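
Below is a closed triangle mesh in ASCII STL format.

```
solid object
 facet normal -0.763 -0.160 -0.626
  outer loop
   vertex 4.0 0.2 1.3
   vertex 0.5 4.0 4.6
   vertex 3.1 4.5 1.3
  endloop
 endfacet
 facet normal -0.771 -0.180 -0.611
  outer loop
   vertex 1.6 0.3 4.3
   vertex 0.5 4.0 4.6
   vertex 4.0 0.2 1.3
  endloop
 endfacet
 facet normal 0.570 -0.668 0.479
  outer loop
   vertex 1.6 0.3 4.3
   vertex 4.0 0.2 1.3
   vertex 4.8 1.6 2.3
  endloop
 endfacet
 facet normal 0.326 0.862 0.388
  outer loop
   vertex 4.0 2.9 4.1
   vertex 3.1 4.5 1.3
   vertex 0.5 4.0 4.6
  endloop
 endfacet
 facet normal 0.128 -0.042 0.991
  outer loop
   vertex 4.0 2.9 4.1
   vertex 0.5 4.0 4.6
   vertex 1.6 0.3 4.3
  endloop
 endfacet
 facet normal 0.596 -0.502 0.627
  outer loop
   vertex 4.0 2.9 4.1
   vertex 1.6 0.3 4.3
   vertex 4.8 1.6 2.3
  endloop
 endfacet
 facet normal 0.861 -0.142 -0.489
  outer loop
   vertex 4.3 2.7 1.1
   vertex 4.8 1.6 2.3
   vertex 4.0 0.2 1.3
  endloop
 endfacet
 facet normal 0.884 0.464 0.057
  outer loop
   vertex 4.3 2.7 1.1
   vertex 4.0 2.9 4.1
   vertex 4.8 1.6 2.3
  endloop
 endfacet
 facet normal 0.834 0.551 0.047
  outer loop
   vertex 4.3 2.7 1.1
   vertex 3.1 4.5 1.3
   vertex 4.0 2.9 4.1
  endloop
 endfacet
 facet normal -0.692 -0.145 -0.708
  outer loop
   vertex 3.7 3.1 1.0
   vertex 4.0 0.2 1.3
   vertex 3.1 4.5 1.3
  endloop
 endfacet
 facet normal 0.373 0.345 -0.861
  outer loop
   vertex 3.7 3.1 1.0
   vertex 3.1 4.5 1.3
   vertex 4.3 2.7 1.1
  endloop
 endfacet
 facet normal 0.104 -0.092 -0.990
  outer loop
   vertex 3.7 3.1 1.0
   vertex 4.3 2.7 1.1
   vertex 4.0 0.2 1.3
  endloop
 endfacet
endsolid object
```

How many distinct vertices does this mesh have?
8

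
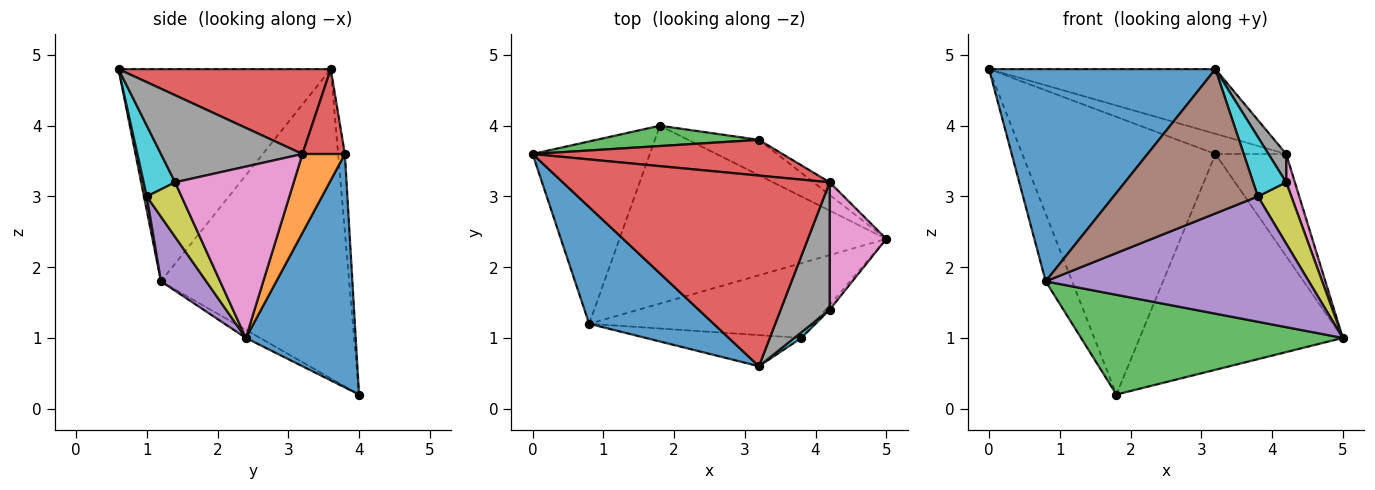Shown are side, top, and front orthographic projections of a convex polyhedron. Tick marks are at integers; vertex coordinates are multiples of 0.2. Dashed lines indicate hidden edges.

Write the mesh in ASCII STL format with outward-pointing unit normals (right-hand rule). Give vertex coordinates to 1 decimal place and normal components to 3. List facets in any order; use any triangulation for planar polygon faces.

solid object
 facet normal -0.635 -0.677 0.372
  outer loop
   vertex 0.8 1.2 1.8
   vertex 3.2 0.6 4.8
   vertex 0.0 3.6 4.8
  endloop
 endfacet
 facet normal -0.927 0.130 -0.351
  outer loop
   vertex 0.8 1.2 1.8
   vertex 0.0 3.6 4.8
   vertex 1.8 4.0 0.2
  endloop
 endfacet
 facet normal -0.026 -0.489 -0.872
  outer loop
   vertex 0.8 1.2 1.8
   vertex 1.8 4.0 0.2
   vertex 5.0 2.4 1.0
  endloop
 endfacet
 facet normal 0.288 0.308 0.907
  outer loop
   vertex 4.2 3.2 3.6
   vertex 0.0 3.6 4.8
   vertex 3.2 0.6 4.8
  endloop
 endfacet
 facet normal 0.146 -0.849 -0.507
  outer loop
   vertex 3.8 1.0 3.0
   vertex 0.8 1.2 1.8
   vertex 5.0 2.4 1.0
  endloop
 endfacet
 facet normal 0.019 -0.977 -0.211
  outer loop
   vertex 3.8 1.0 3.0
   vertex 3.2 0.6 4.8
   vertex 0.8 1.2 1.8
  endloop
 endfacet
 facet normal 0.947 -0.070 0.313
  outer loop
   vertex 4.2 1.4 3.2
   vertex 5.0 2.4 1.0
   vertex 4.2 3.2 3.6
  endloop
 endfacet
 facet normal 0.866 -0.108 0.487
  outer loop
   vertex 4.2 1.4 3.2
   vertex 4.2 3.2 3.6
   vertex 3.2 0.6 4.8
  endloop
 endfacet
 facet normal 0.719 -0.693 -0.053
  outer loop
   vertex 4.2 1.4 3.2
   vertex 3.8 1.0 3.0
   vertex 5.0 2.4 1.0
  endloop
 endfacet
 facet normal 0.688 -0.722 0.069
  outer loop
   vertex 4.2 1.4 3.2
   vertex 3.2 0.6 4.8
   vertex 3.8 1.0 3.0
  endloop
 endfacet
 facet normal 0.471 0.871 -0.143
  outer loop
   vertex 3.2 3.8 3.6
   vertex 5.0 2.4 1.0
   vertex 1.8 4.0 0.2
  endloop
 endfacet
 facet normal 0.512 0.853 -0.105
  outer loop
   vertex 3.2 3.8 3.6
   vertex 4.2 3.2 3.6
   vertex 5.0 2.4 1.0
  endloop
 endfacet
 facet normal -0.035 0.997 0.073
  outer loop
   vertex 3.2 3.8 3.6
   vertex 1.8 4.0 0.2
   vertex 0.0 3.6 4.8
  endloop
 endfacet
 facet normal 0.283 0.472 0.835
  outer loop
   vertex 3.2 3.8 3.6
   vertex 0.0 3.6 4.8
   vertex 4.2 3.2 3.6
  endloop
 endfacet
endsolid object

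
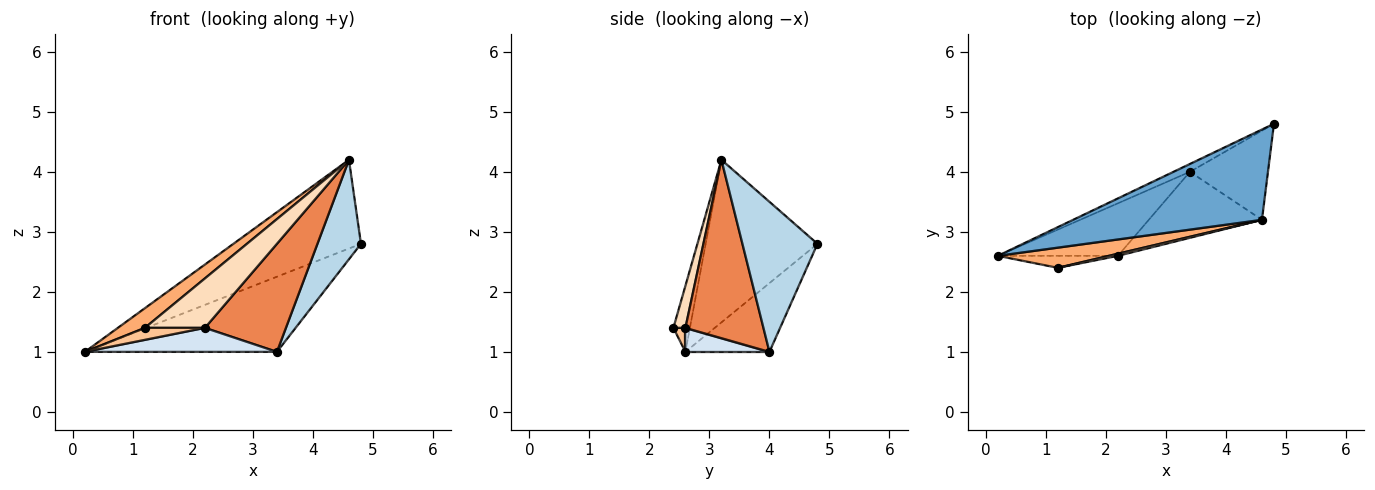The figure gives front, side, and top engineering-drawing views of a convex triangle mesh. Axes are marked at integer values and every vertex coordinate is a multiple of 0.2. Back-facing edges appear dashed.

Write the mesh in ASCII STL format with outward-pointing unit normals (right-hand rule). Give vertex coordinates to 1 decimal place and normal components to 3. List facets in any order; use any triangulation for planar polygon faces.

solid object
 facet normal -0.523 0.597 0.608
  outer loop
   vertex 4.6 3.2 4.2
   vertex 4.8 4.8 2.8
   vertex 0.2 2.6 1.0
  endloop
 endfacet
 facet normal -0.399 0.912 -0.095
  outer loop
   vertex 3.4 4.0 1.0
   vertex 0.2 2.6 1.0
   vertex 4.8 4.8 2.8
  endloop
 endfacet
 facet normal 0.789 -0.458 -0.410
  outer loop
   vertex 3.4 4.0 1.0
   vertex 4.8 4.8 2.8
   vertex 4.6 3.2 4.2
  endloop
 endfacet
 facet normal 0.179 -0.409 -0.895
  outer loop
   vertex 2.2 2.6 1.4
   vertex 0.2 2.6 1.0
   vertex 3.4 4.0 1.0
  endloop
 endfacet
 facet normal 0.635 -0.659 -0.403
  outer loop
   vertex 2.2 2.6 1.4
   vertex 3.4 4.0 1.0
   vertex 4.6 3.2 4.2
  endloop
 endfacet
 facet normal -0.392 -0.642 0.659
  outer loop
   vertex 1.2 2.4 1.4
   vertex 4.6 3.2 4.2
   vertex 0.2 2.6 1.0
  endloop
 endfacet
 facet normal 0.140 -0.700 -0.700
  outer loop
   vertex 1.2 2.4 1.4
   vertex 0.2 2.6 1.0
   vertex 2.2 2.6 1.4
  endloop
 endfacet
 facet normal 0.196 -0.980 0.042
  outer loop
   vertex 1.2 2.4 1.4
   vertex 2.2 2.6 1.4
   vertex 4.6 3.2 4.2
  endloop
 endfacet
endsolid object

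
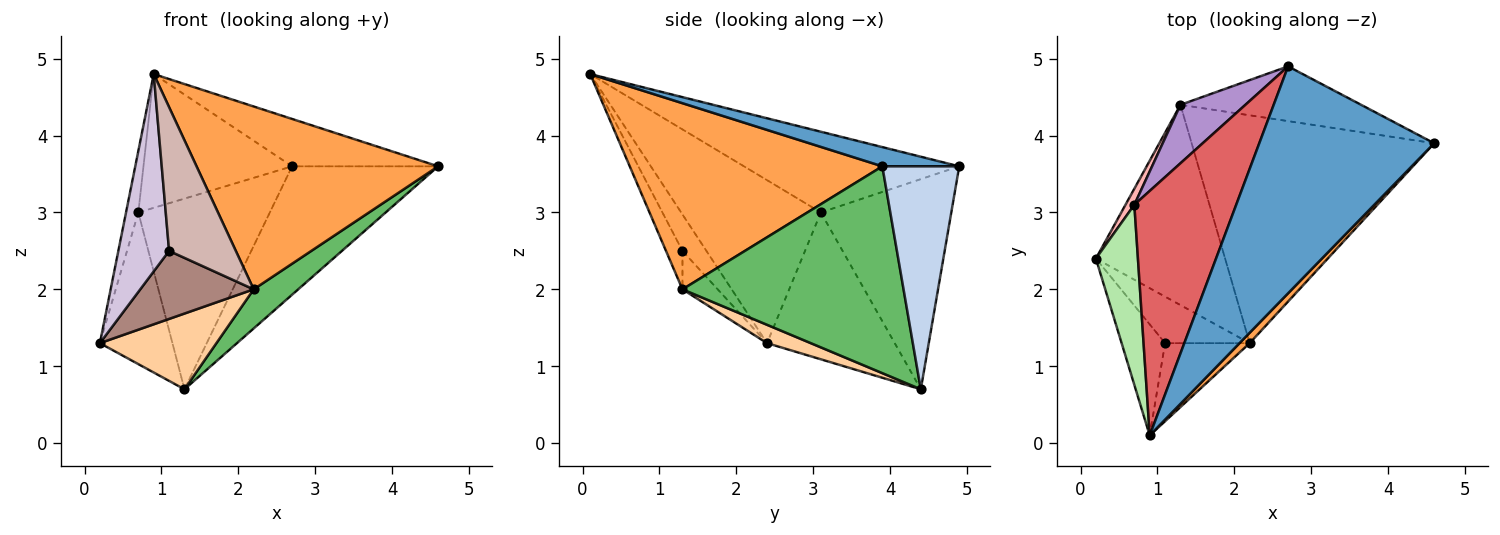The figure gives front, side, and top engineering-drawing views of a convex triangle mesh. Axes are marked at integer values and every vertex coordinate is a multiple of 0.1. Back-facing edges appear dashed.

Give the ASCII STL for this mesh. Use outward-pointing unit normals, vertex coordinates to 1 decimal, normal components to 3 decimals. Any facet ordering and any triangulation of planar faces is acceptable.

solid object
 facet normal 0.107 0.203 0.973
  outer loop
   vertex 2.7 4.9 3.6
   vertex 0.9 0.1 4.8
   vertex 4.6 3.9 3.6
  endloop
 endfacet
 facet normal 0.436 0.828 -0.353
  outer loop
   vertex 1.3 4.4 0.7
   vertex 2.7 4.9 3.6
   vertex 4.6 3.9 3.6
  endloop
 endfacet
 facet normal 0.722 -0.691 0.039
  outer loop
   vertex 2.2 1.3 2.0
   vertex 4.6 3.9 3.6
   vertex 0.9 0.1 4.8
  endloop
 endfacet
 facet normal 0.132 -0.351 -0.927
  outer loop
   vertex 2.2 1.3 2.0
   vertex 0.2 2.4 1.3
   vertex 1.3 4.4 0.7
  endloop
 endfacet
 facet normal 0.643 -0.130 -0.754
  outer loop
   vertex 2.2 1.3 2.0
   vertex 1.3 4.4 0.7
   vertex 4.6 3.9 3.6
  endloop
 endfacet
 facet normal -0.965 0.085 0.249
  outer loop
   vertex 0.7 3.1 3.0
   vertex 0.2 2.4 1.3
   vertex 0.9 0.1 4.8
  endloop
 endfacet
 facet normal -0.571 0.394 0.720
  outer loop
   vertex 0.7 3.1 3.0
   vertex 0.9 0.1 4.8
   vertex 2.7 4.9 3.6
  endloop
 endfacet
 facet normal -0.868 0.493 0.052
  outer loop
   vertex 0.7 3.1 3.0
   vertex 1.3 4.4 0.7
   vertex 0.2 2.4 1.3
  endloop
 endfacet
 facet normal -0.688 0.694 0.213
  outer loop
   vertex 0.7 3.1 3.0
   vertex 2.7 4.9 3.6
   vertex 1.3 4.4 0.7
  endloop
 endfacet
 facet normal -0.380 -0.806 -0.454
  outer loop
   vertex 1.1 1.3 2.5
   vertex 0.9 0.1 4.8
   vertex 0.2 2.4 1.3
  endloop
 endfacet
 facet normal -0.248 -0.800 -0.547
  outer loop
   vertex 1.1 1.3 2.5
   vertex 0.2 2.4 1.3
   vertex 2.2 1.3 2.0
  endloop
 endfacet
 facet normal -0.212 -0.859 -0.466
  outer loop
   vertex 1.1 1.3 2.5
   vertex 2.2 1.3 2.0
   vertex 0.9 0.1 4.8
  endloop
 endfacet
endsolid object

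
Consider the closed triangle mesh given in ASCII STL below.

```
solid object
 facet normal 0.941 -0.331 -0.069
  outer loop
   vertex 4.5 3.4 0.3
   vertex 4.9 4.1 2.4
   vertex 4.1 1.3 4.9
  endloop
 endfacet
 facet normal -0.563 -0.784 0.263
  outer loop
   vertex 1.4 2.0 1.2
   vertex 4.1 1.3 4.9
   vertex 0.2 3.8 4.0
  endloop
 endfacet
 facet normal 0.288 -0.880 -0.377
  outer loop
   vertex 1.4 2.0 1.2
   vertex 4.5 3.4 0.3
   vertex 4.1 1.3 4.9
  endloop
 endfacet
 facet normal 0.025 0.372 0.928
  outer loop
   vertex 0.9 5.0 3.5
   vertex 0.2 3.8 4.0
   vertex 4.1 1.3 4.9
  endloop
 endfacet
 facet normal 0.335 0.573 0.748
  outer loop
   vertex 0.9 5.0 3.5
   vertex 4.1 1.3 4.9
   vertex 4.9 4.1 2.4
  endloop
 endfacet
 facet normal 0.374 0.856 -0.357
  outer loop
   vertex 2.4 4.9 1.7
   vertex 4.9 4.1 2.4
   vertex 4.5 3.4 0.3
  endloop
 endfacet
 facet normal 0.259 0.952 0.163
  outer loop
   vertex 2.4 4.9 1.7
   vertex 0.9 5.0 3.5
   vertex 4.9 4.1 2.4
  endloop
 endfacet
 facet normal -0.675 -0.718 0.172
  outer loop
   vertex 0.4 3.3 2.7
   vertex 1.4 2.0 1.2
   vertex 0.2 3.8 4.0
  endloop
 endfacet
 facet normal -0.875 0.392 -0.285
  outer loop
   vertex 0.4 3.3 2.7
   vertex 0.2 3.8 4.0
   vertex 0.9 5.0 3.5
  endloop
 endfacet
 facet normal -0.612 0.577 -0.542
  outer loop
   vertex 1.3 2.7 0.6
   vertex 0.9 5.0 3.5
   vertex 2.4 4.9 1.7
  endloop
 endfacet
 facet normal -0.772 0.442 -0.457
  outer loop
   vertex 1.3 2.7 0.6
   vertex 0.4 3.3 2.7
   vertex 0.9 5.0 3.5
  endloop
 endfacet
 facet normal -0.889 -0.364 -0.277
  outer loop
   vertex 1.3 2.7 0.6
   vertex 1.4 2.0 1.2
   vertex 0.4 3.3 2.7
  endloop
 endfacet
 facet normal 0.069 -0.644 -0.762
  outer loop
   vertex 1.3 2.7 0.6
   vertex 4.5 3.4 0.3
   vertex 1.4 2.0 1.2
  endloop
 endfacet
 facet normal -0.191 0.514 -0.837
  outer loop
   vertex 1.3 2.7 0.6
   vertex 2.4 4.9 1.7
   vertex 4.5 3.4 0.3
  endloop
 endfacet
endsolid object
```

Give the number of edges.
21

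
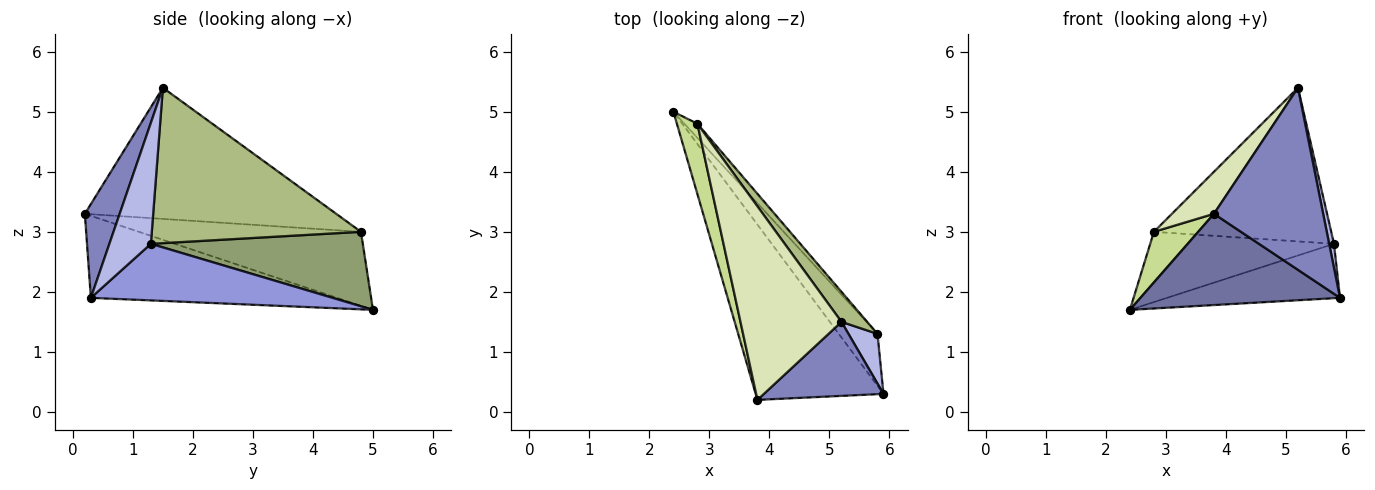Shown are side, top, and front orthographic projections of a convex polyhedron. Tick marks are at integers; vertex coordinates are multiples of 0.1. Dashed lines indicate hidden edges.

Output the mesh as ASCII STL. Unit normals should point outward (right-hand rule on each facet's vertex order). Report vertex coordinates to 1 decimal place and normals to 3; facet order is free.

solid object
 facet normal -0.495 -0.401 -0.771
  outer loop
   vertex 3.8 0.2 3.3
   vertex 2.4 5.0 1.7
   vertex 5.9 0.3 1.9
  endloop
 endfacet
 facet normal 0.283 -0.888 0.361
  outer loop
   vertex 5.2 1.5 5.4
   vertex 3.8 0.2 3.3
   vertex 5.9 0.3 1.9
  endloop
 endfacet
 facet normal 0.711 0.509 -0.486
  outer loop
   vertex 5.8 1.3 2.8
   vertex 5.9 0.3 1.9
   vertex 2.4 5.0 1.7
  endloop
 endfacet
 facet normal 0.966 -0.112 0.232
  outer loop
   vertex 5.8 1.3 2.8
   vertex 5.2 1.5 5.4
   vertex 5.9 0.3 1.9
  endloop
 endfacet
 facet normal 0.749 0.650 -0.131
  outer loop
   vertex 2.8 4.8 3.0
   vertex 5.8 1.3 2.8
   vertex 2.4 5.0 1.7
  endloop
 endfacet
 facet normal 0.757 0.642 0.125
  outer loop
   vertex 2.8 4.8 3.0
   vertex 5.2 1.5 5.4
   vertex 5.8 1.3 2.8
  endloop
 endfacet
 facet normal -0.946 -0.189 0.262
  outer loop
   vertex 2.8 4.8 3.0
   vertex 2.4 5.0 1.7
   vertex 3.8 0.2 3.3
  endloop
 endfacet
 facet normal -0.785 -0.131 0.605
  outer loop
   vertex 2.8 4.8 3.0
   vertex 3.8 0.2 3.3
   vertex 5.2 1.5 5.4
  endloop
 endfacet
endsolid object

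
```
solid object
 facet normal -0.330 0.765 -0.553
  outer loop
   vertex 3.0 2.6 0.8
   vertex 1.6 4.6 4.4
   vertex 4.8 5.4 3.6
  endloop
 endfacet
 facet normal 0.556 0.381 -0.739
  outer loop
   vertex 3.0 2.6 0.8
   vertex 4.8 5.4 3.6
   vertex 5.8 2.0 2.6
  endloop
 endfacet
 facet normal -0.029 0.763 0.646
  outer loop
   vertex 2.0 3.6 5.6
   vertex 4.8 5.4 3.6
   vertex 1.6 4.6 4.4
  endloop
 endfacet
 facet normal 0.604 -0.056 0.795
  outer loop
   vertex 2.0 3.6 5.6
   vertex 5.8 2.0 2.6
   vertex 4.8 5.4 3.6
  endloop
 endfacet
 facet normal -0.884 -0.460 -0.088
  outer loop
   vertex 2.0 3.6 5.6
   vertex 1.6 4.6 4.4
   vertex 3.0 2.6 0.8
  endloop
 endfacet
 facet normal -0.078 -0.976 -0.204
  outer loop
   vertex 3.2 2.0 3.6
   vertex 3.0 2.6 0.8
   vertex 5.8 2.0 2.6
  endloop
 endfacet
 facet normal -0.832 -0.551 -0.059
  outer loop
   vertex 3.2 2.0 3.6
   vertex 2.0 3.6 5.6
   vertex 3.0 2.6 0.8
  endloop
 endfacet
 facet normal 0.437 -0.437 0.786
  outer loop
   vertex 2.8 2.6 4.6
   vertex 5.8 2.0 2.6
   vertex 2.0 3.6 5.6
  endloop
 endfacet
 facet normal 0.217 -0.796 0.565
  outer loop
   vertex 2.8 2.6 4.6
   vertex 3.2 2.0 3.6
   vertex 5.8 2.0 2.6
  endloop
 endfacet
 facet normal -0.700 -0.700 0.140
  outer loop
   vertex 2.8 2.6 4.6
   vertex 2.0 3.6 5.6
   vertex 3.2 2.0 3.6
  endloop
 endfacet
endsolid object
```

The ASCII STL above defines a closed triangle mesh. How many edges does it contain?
15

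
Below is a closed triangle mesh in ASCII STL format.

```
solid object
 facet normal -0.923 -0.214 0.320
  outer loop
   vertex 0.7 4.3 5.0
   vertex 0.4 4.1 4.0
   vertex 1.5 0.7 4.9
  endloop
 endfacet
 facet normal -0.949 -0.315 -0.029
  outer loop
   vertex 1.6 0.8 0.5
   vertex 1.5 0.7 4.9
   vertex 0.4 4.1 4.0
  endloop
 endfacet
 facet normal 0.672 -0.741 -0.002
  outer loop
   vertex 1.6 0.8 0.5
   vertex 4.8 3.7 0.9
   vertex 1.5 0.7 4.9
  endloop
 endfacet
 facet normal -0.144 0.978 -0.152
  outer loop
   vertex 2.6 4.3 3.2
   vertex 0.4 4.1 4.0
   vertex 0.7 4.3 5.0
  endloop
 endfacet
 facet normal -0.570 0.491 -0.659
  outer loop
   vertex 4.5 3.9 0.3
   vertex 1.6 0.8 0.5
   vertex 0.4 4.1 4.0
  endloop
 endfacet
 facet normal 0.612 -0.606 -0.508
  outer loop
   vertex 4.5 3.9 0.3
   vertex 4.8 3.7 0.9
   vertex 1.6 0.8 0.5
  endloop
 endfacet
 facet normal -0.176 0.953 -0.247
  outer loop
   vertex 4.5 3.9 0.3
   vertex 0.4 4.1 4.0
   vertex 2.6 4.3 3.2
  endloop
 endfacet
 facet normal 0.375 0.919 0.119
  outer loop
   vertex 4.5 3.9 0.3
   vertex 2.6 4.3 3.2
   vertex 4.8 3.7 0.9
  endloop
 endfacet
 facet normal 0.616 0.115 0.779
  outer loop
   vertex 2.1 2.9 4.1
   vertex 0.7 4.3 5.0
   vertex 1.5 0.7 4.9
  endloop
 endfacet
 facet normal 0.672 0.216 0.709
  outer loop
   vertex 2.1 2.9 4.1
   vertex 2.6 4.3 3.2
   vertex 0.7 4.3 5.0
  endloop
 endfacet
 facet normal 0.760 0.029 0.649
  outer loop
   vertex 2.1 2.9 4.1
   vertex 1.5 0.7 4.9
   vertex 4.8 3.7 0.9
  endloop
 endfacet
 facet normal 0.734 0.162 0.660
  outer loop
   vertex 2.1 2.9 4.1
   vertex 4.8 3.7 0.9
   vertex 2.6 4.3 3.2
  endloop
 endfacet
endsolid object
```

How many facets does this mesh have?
12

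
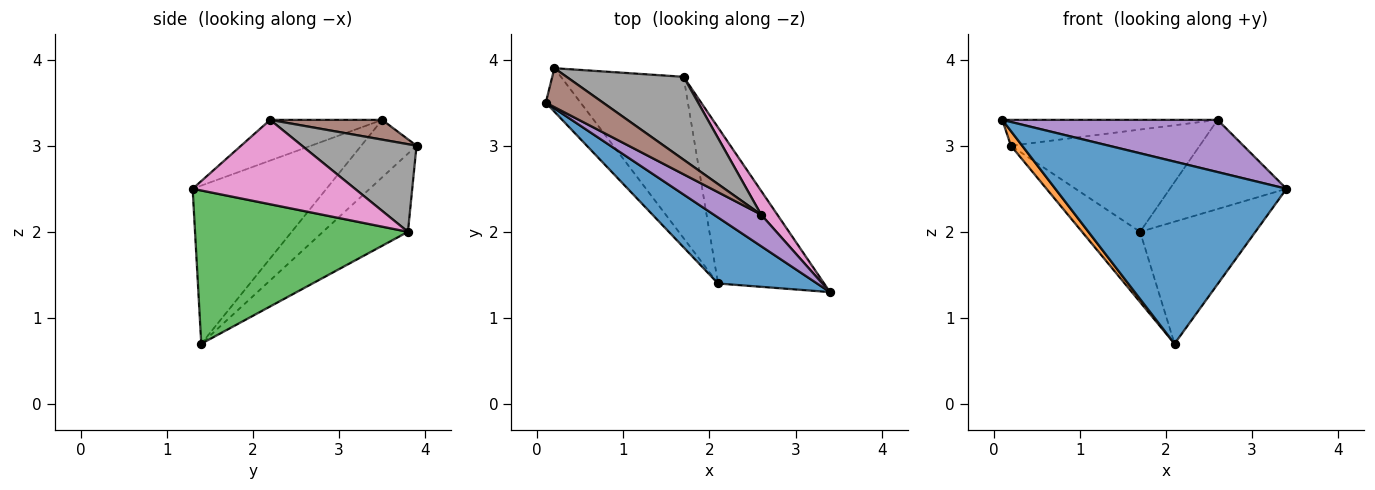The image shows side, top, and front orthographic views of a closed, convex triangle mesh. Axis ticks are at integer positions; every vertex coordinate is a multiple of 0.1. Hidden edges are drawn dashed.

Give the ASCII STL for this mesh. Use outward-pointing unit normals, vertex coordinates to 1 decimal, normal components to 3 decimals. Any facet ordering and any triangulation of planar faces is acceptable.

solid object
 facet normal -0.478 -0.826 0.299
  outer loop
   vertex 2.1 1.4 0.7
   vertex 3.4 1.3 2.5
   vertex 0.1 3.5 3.3
  endloop
 endfacet
 facet normal -0.843 -0.172 -0.510
  outer loop
   vertex 0.2 3.9 3.0
   vertex 2.1 1.4 0.7
   vertex 0.1 3.5 3.3
  endloop
 endfacet
 facet normal 0.751 0.407 -0.520
  outer loop
   vertex 1.7 3.8 2.0
   vertex 3.4 1.3 2.5
   vertex 2.1 1.4 0.7
  endloop
 endfacet
 facet normal -0.505 0.345 -0.792
  outer loop
   vertex 1.7 3.8 2.0
   vertex 2.1 1.4 0.7
   vertex 0.2 3.9 3.0
  endloop
 endfacet
 facet normal -0.406 -0.782 0.473
  outer loop
   vertex 2.6 2.2 3.3
   vertex 0.1 3.5 3.3
   vertex 3.4 1.3 2.5
  endloop
 endfacet
 facet normal 0.276 0.531 0.801
  outer loop
   vertex 2.6 2.2 3.3
   vertex 0.2 3.9 3.0
   vertex 0.1 3.5 3.3
  endloop
 endfacet
 facet normal 0.802 0.576 0.154
  outer loop
   vertex 2.6 2.2 3.3
   vertex 3.4 1.3 2.5
   vertex 1.7 3.8 2.0
  endloop
 endfacet
 facet normal 0.427 0.703 0.570
  outer loop
   vertex 2.6 2.2 3.3
   vertex 1.7 3.8 2.0
   vertex 0.2 3.9 3.0
  endloop
 endfacet
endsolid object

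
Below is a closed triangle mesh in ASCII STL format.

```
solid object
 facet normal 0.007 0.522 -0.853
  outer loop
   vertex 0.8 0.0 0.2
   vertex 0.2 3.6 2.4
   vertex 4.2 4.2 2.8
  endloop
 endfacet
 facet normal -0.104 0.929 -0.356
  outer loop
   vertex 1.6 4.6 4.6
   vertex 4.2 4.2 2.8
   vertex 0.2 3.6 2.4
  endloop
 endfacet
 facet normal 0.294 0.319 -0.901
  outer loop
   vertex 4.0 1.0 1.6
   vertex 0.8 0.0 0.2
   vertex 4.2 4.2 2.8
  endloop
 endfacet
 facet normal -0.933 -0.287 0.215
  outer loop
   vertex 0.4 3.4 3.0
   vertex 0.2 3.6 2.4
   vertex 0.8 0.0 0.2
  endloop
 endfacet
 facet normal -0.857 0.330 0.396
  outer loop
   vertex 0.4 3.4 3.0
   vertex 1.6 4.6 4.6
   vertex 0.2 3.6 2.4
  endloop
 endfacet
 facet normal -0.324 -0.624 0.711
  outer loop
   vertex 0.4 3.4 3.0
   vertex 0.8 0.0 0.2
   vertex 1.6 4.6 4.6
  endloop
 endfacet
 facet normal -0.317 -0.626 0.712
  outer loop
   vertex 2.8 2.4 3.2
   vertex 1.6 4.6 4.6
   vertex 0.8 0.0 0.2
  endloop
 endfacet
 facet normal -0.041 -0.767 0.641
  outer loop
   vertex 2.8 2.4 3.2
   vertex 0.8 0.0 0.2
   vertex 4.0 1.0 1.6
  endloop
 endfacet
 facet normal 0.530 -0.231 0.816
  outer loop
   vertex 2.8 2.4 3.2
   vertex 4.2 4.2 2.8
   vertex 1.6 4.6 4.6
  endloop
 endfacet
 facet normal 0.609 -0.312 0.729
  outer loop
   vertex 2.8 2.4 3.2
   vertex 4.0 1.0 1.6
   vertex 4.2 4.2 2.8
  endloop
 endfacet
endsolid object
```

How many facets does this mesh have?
10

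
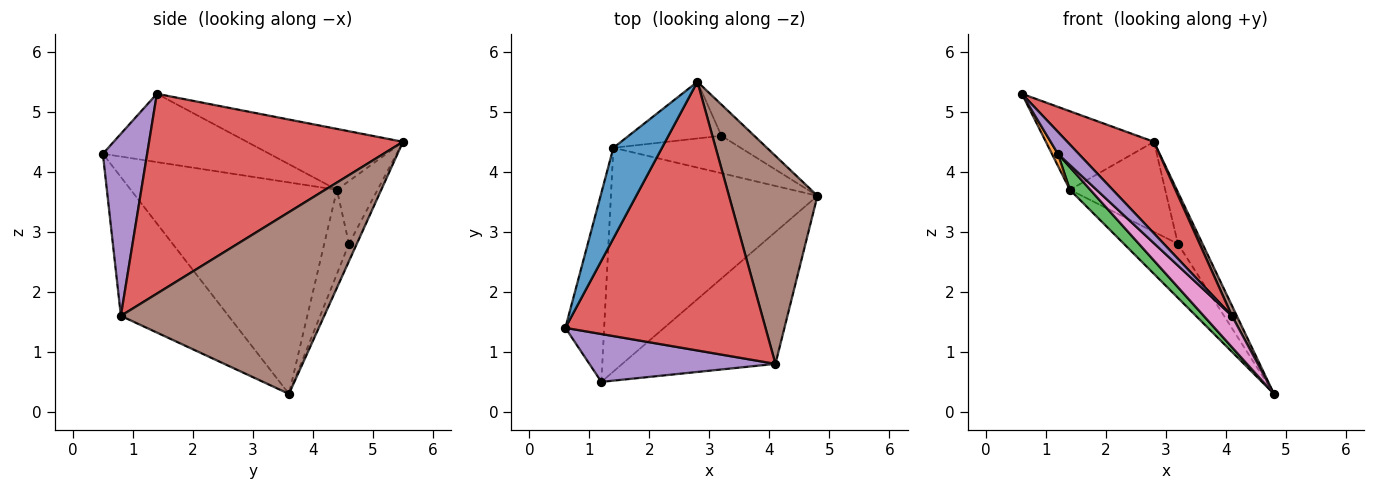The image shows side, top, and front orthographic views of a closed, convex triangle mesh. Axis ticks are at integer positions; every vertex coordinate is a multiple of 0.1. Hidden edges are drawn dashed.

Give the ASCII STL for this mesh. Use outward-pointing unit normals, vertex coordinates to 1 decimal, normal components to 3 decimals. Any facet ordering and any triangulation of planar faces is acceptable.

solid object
 facet normal -0.687 0.476 0.549
  outer loop
   vertex 1.4 4.4 3.7
   vertex 0.6 1.4 5.3
   vertex 2.8 5.5 4.5
  endloop
 endfacet
 facet normal -0.869 -0.031 -0.493
  outer loop
   vertex 1.4 4.4 3.7
   vertex 1.2 0.5 4.3
   vertex 0.6 1.4 5.3
  endloop
 endfacet
 facet normal -0.714 -0.071 -0.697
  outer loop
   vertex 1.4 4.4 3.7
   vertex 4.8 3.6 0.3
   vertex 1.2 0.5 4.3
  endloop
 endfacet
 facet normal 0.687 -0.234 0.688
  outer loop
   vertex 4.1 0.8 1.6
   vertex 2.8 5.5 4.5
   vertex 0.6 1.4 5.3
  endloop
 endfacet
 facet normal 0.665 -0.312 0.679
  outer loop
   vertex 4.1 0.8 1.6
   vertex 0.6 1.4 5.3
   vertex 1.2 0.5 4.3
  endloop
 endfacet
 facet normal 0.899 -0.021 0.438
  outer loop
   vertex 4.1 0.8 1.6
   vertex 4.8 3.6 0.3
   vertex 2.8 5.5 4.5
  endloop
 endfacet
 facet normal -0.661 -0.173 -0.730
  outer loop
   vertex 4.1 0.8 1.6
   vertex 1.2 0.5 4.3
   vertex 4.8 3.6 0.3
  endloop
 endfacet
 facet normal -0.264 0.825 -0.499
  outer loop
   vertex 3.2 4.6 2.8
   vertex 2.8 5.5 4.5
   vertex 4.8 3.6 0.3
  endloop
 endfacet
 facet normal -0.352 0.769 -0.533
  outer loop
   vertex 3.2 4.6 2.8
   vertex 4.8 3.6 0.3
   vertex 1.4 4.4 3.7
  endloop
 endfacet
 facet normal -0.339 0.796 -0.501
  outer loop
   vertex 3.2 4.6 2.8
   vertex 1.4 4.4 3.7
   vertex 2.8 5.5 4.5
  endloop
 endfacet
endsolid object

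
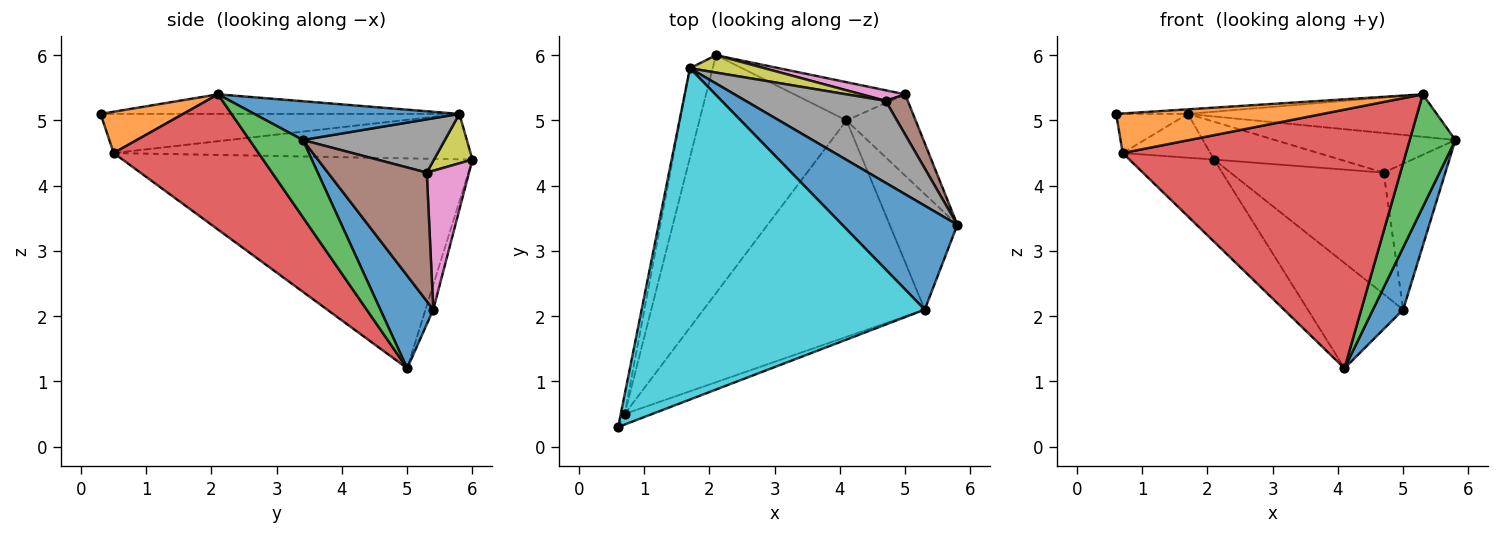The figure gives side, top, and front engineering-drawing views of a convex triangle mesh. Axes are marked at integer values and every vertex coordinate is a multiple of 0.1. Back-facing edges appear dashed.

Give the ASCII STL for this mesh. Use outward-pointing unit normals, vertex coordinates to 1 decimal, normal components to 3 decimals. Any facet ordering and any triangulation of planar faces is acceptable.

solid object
 facet normal 0.729 -0.416 -0.544
  outer loop
   vertex 5.0 5.4 2.1
   vertex 5.8 3.4 4.7
   vertex 4.1 5.0 1.2
  endloop
 endfacet
 facet normal -0.076 0.937 -0.340
  outer loop
   vertex 5.0 5.4 2.1
   vertex 4.1 5.0 1.2
   vertex 2.1 6.0 4.4
  endloop
 endfacet
 facet normal -0.803 0.194 -0.563
  outer loop
   vertex 0.7 0.5 4.5
   vertex 2.1 6.0 4.4
   vertex 4.1 5.0 1.2
  endloop
 endfacet
 facet normal -0.976 0.195 -0.098
  outer loop
   vertex 0.7 0.5 4.5
   vertex 0.6 0.3 5.1
   vertex 1.7 5.8 5.1
  endloop
 endfacet
 facet normal -0.873 0.214 -0.438
  outer loop
   vertex 0.7 0.5 4.5
   vertex 1.7 5.8 5.1
   vertex 2.1 6.0 4.4
  endloop
 endfacet
 facet normal 0.839 0.524 0.145
  outer loop
   vertex 4.7 5.3 4.2
   vertex 5.8 3.4 4.7
   vertex 5.0 5.4 2.1
  endloop
 endfacet
 facet normal 0.265 0.961 0.084
  outer loop
   vertex 4.7 5.3 4.2
   vertex 5.0 5.4 2.1
   vertex 2.1 6.0 4.4
  endloop
 endfacet
 facet normal 0.324 0.412 0.852
  outer loop
   vertex 4.7 5.3 4.2
   vertex 1.7 5.8 5.1
   vertex 5.8 3.4 4.7
  endloop
 endfacet
 facet normal 0.267 0.876 0.403
  outer loop
   vertex 4.7 5.3 4.2
   vertex 2.1 6.0 4.4
   vertex 1.7 5.8 5.1
  endloop
 endfacet
 facet normal -0.069 0.014 0.998
  outer loop
   vertex 5.3 2.1 5.4
   vertex 1.7 5.8 5.1
   vertex 0.6 0.3 5.1
  endloop
 endfacet
 facet normal 0.298 0.361 0.884
  outer loop
   vertex 5.3 2.1 5.4
   vertex 5.8 3.4 4.7
   vertex 1.7 5.8 5.1
  endloop
 endfacet
 facet normal 0.361 -0.901 -0.240
  outer loop
   vertex 5.3 2.1 5.4
   vertex 0.6 0.3 5.1
   vertex 0.7 0.5 4.5
  endloop
 endfacet
 facet normal 0.632 -0.542 -0.554
  outer loop
   vertex 5.3 2.1 5.4
   vertex 4.1 5.0 1.2
   vertex 5.8 3.4 4.7
  endloop
 endfacet
 facet normal 0.365 -0.714 -0.597
  outer loop
   vertex 5.3 2.1 5.4
   vertex 0.7 0.5 4.5
   vertex 4.1 5.0 1.2
  endloop
 endfacet
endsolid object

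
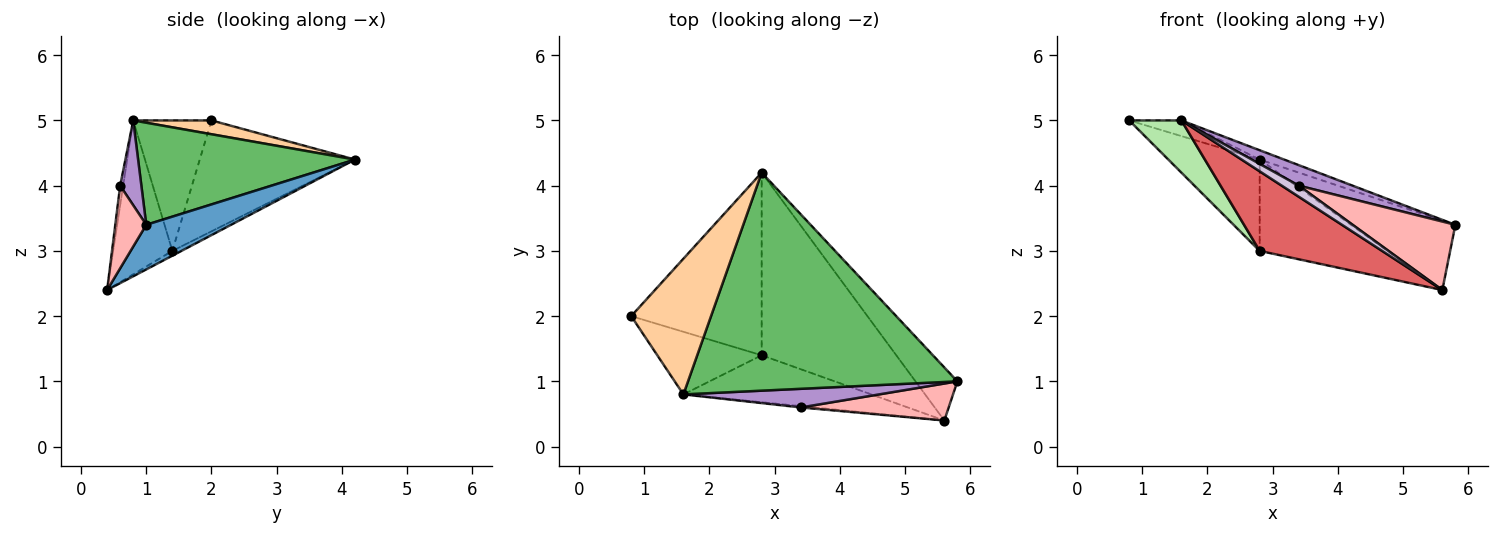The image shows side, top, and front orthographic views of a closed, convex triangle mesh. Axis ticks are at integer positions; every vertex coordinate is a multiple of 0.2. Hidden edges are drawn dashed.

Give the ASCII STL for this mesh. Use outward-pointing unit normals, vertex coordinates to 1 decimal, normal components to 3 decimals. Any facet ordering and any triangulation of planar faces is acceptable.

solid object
 facet normal 0.543 0.668 -0.509
  outer loop
   vertex 5.6 0.4 2.4
   vertex 2.8 4.2 4.4
   vertex 5.8 1.0 3.4
  endloop
 endfacet
 facet normal -0.605 0.356 -0.712
  outer loop
   vertex 2.8 1.4 3.0
   vertex 0.8 2.0 5.0
   vertex 2.8 4.2 4.4
  endloop
 endfacet
 facet normal -0.032 0.447 -0.894
  outer loop
   vertex 2.8 1.4 3.0
   vertex 2.8 4.2 4.4
   vertex 5.6 0.4 2.4
  endloop
 endfacet
 facet normal 0.169 0.113 0.979
  outer loop
   vertex 1.6 0.8 5.0
   vertex 2.8 4.2 4.4
   vertex 0.8 2.0 5.0
  endloop
 endfacet
 facet normal 0.354 0.040 0.934
  outer loop
   vertex 1.6 0.8 5.0
   vertex 5.8 1.0 3.4
   vertex 2.8 4.2 4.4
  endloop
 endfacet
 facet normal -0.693 -0.462 -0.554
  outer loop
   vertex 1.6 0.8 5.0
   vertex 0.8 2.0 5.0
   vertex 2.8 1.4 3.0
  endloop
 endfacet
 facet normal -0.384 -0.795 -0.469
  outer loop
   vertex 1.6 0.8 5.0
   vertex 2.8 1.4 3.0
   vertex 5.6 0.4 2.4
  endloop
 endfacet
 facet normal 0.257 -0.851 0.459
  outer loop
   vertex 3.4 0.6 4.0
   vertex 5.6 0.4 2.4
   vertex 5.8 1.0 3.4
  endloop
 endfacet
 facet normal 0.280 -0.710 0.646
  outer loop
   vertex 3.4 0.6 4.0
   vertex 5.8 1.0 3.4
   vertex 1.6 0.8 5.0
  endloop
 endfacet
 facet normal -0.173 -0.978 -0.115
  outer loop
   vertex 3.4 0.6 4.0
   vertex 1.6 0.8 5.0
   vertex 5.6 0.4 2.4
  endloop
 endfacet
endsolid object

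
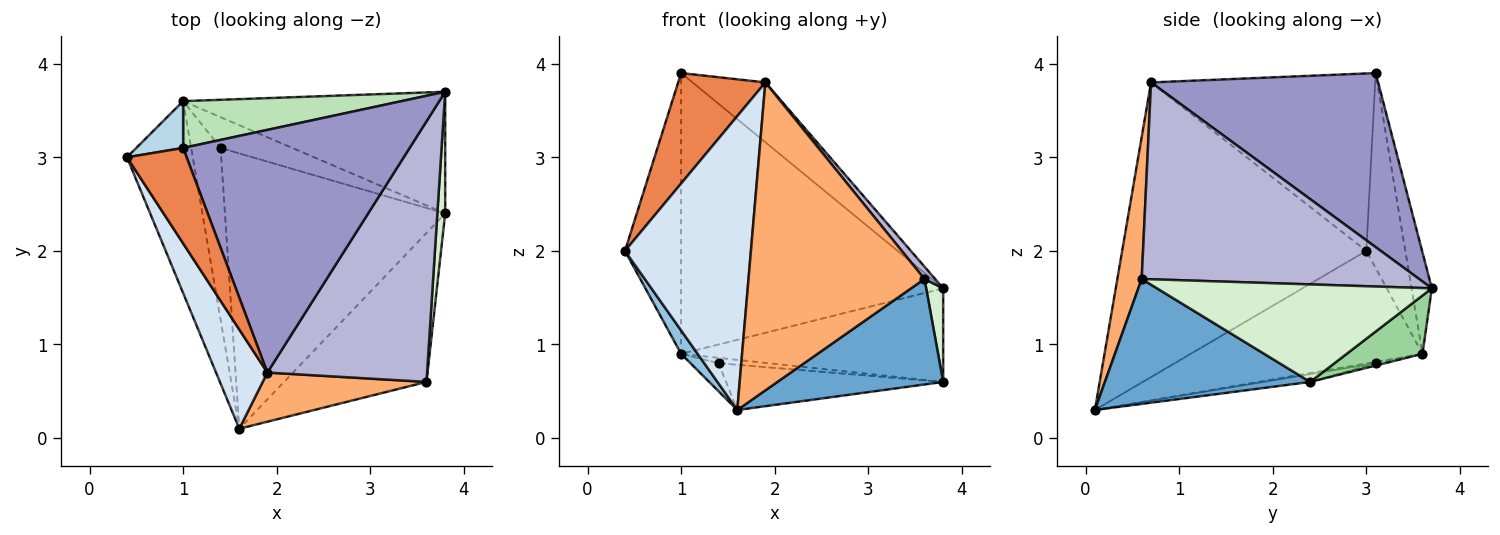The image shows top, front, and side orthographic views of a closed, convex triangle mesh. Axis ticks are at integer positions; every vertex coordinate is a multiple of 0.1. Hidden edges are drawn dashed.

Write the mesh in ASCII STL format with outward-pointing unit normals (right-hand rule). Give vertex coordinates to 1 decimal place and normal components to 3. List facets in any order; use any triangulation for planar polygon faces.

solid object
 facet normal 0.582 -0.470 -0.664
  outer loop
   vertex 3.6 0.6 1.7
   vertex 1.6 0.1 0.3
   vertex 3.8 2.4 0.6
  endloop
 endfacet
 facet normal -0.862 -0.061 -0.504
  outer loop
   vertex 1.0 3.6 0.9
   vertex 1.6 0.1 0.3
   vertex 0.4 3.0 2.0
  endloop
 endfacet
 facet normal -0.565 0.814 0.136
  outer loop
   vertex 1.0 3.6 0.9
   vertex 0.4 3.0 2.0
   vertex 1.0 3.1 3.9
  endloop
 endfacet
 facet normal -0.878 -0.453 0.153
  outer loop
   vertex 1.9 0.7 3.8
   vertex 0.4 3.0 2.0
   vertex 1.6 0.1 0.3
  endloop
 endfacet
 facet normal -0.889 -0.346 0.299
  outer loop
   vertex 1.9 0.7 3.8
   vertex 1.0 3.1 3.9
   vertex 0.4 3.0 2.0
  endloop
 endfacet
 facet normal 0.135 -0.978 0.156
  outer loop
   vertex 1.9 0.7 3.8
   vertex 1.6 0.1 0.3
   vertex 3.6 0.6 1.7
  endloop
 endfacet
 facet normal -0.035 0.162 -0.986
  outer loop
   vertex 1.4 3.1 0.8
   vertex 3.8 2.4 0.6
   vertex 1.6 0.1 0.3
  endloop
 endfacet
 facet normal -0.032 0.171 -0.985
  outer loop
   vertex 1.4 3.1 0.8
   vertex 1.0 3.6 0.9
   vertex 3.8 2.4 0.6
  endloop
 endfacet
 facet normal -0.045 0.161 -0.986
  outer loop
   vertex 1.4 3.1 0.8
   vertex 1.6 0.1 0.3
   vertex 1.0 3.6 0.9
  endloop
 endfacet
 facet normal 0.174 0.600 -0.781
  outer loop
   vertex 3.8 3.7 1.6
   vertex 3.8 2.4 0.6
   vertex 1.0 3.6 0.9
  endloop
 endfacet
 facet normal -0.076 0.984 0.164
  outer loop
   vertex 3.8 3.7 1.6
   vertex 1.0 3.6 0.9
   vertex 1.0 3.1 3.9
  endloop
 endfacet
 facet normal 0.995 -0.062 0.080
  outer loop
   vertex 3.8 3.7 1.6
   vertex 3.6 0.6 1.7
   vertex 3.8 2.4 0.6
  endloop
 endfacet
 facet normal 0.598 0.192 0.778
  outer loop
   vertex 3.8 3.7 1.6
   vertex 1.0 3.1 3.9
   vertex 1.9 0.7 3.8
  endloop
 endfacet
 facet normal 0.776 -0.030 0.630
  outer loop
   vertex 3.8 3.7 1.6
   vertex 1.9 0.7 3.8
   vertex 3.6 0.6 1.7
  endloop
 endfacet
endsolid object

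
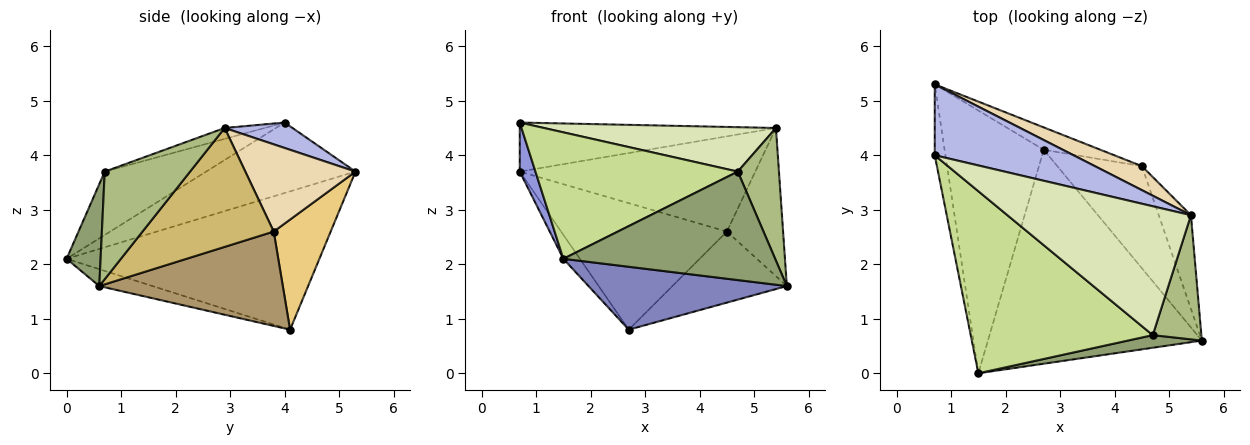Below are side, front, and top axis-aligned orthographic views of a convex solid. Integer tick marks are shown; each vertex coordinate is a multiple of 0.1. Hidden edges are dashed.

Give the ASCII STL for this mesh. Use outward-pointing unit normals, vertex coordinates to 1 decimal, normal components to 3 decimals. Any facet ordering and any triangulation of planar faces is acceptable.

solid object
 facet normal -0.812 0.053 -0.582
  outer loop
   vertex 2.7 4.1 0.8
   vertex 1.5 0.0 2.1
   vertex 0.7 5.3 3.7
  endloop
 endfacet
 facet normal -0.076 -0.281 -0.957
  outer loop
   vertex 2.7 4.1 0.8
   vertex 5.6 0.6 1.6
   vertex 1.5 0.0 2.1
  endloop
 endfacet
 facet normal -0.983 -0.103 -0.149
  outer loop
   vertex 0.7 4.0 4.6
   vertex 0.7 5.3 3.7
   vertex 1.5 0.0 2.1
  endloop
 endfacet
 facet normal 0.149 0.563 0.813
  outer loop
   vertex 0.7 4.0 4.6
   vertex 5.4 2.9 4.5
   vertex 0.7 5.3 3.7
  endloop
 endfacet
 facet normal 0.157 -0.981 0.114
  outer loop
   vertex 4.7 0.7 3.7
   vertex 1.5 0.0 2.1
   vertex 5.6 0.6 1.6
  endloop
 endfacet
 facet normal 0.834 -0.402 0.377
  outer loop
   vertex 4.7 0.7 3.7
   vertex 5.6 0.6 1.6
   vertex 5.4 2.9 4.5
  endloop
 endfacet
 facet normal -0.275 -0.549 0.790
  outer loop
   vertex 4.7 0.7 3.7
   vertex 0.7 4.0 4.6
   vertex 1.5 0.0 2.1
  endloop
 endfacet
 facet normal -0.056 -0.325 0.944
  outer loop
   vertex 4.7 0.7 3.7
   vertex 5.4 2.9 4.5
   vertex 0.7 4.0 4.6
  endloop
 endfacet
 facet normal 0.675 0.421 -0.605
  outer loop
   vertex 4.5 3.8 2.6
   vertex 5.6 0.6 1.6
   vertex 2.7 4.1 0.8
  endloop
 endfacet
 facet normal 0.892 0.382 -0.242
  outer loop
   vertex 4.5 3.8 2.6
   vertex 5.4 2.9 4.5
   vertex 5.6 0.6 1.6
  endloop
 endfacet
 facet normal 0.320 0.933 -0.165
  outer loop
   vertex 4.5 3.8 2.6
   vertex 2.7 4.1 0.8
   vertex 0.7 5.3 3.7
  endloop
 endfacet
 facet normal 0.413 0.883 0.223
  outer loop
   vertex 4.5 3.8 2.6
   vertex 0.7 5.3 3.7
   vertex 5.4 2.9 4.5
  endloop
 endfacet
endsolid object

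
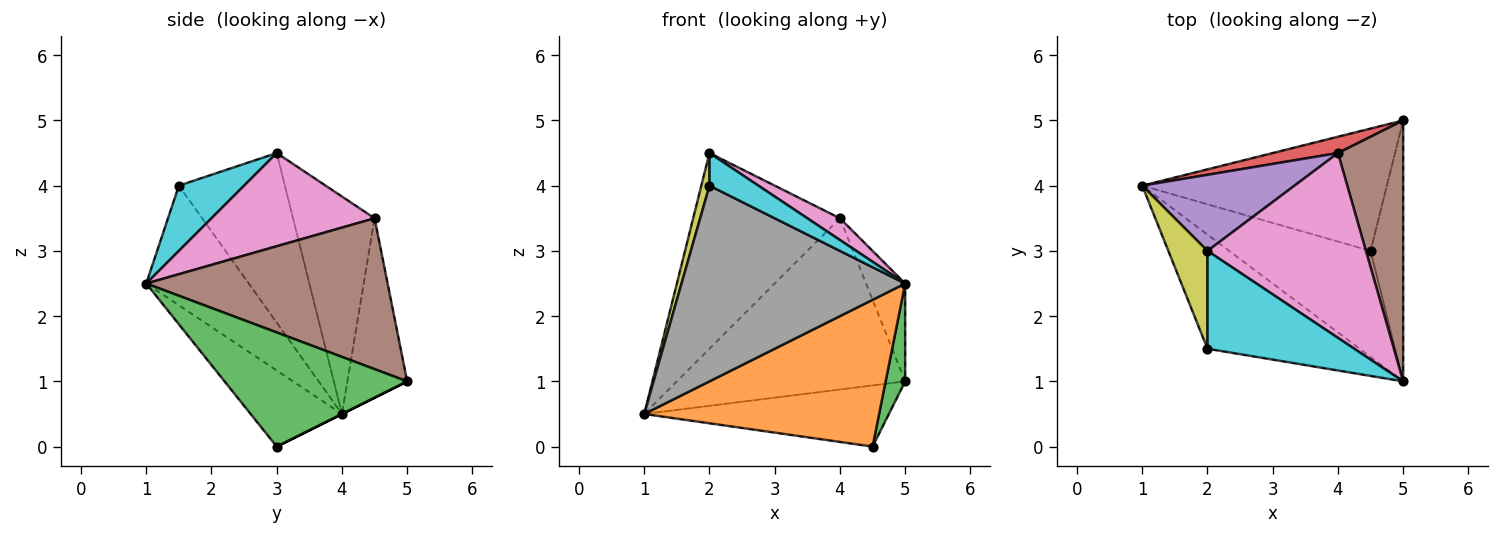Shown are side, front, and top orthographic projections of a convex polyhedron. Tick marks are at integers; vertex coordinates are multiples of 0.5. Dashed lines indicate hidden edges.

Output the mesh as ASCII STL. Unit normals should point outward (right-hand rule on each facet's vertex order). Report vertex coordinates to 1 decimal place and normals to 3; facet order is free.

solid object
 facet normal 0.000 0.447 -0.894
  outer loop
   vertex 4.5 3.0 0.0
   vertex 1.0 4.0 0.5
   vertex 5.0 5.0 1.0
  endloop
 endfacet
 facet normal -0.301 -0.773 -0.558
  outer loop
   vertex 4.5 3.0 0.0
   vertex 5.0 1.0 2.5
   vertex 1.0 4.0 0.5
  endloop
 endfacet
 facet normal 0.956 -0.102 -0.273
  outer loop
   vertex 4.5 3.0 0.0
   vertex 5.0 5.0 1.0
   vertex 5.0 1.0 2.5
  endloop
 endfacet
 facet normal -0.252 0.963 0.092
  outer loop
   vertex 4.0 4.5 3.5
   vertex 5.0 5.0 1.0
   vertex 1.0 4.0 0.5
  endloop
 endfacet
 facet normal -0.460 0.828 0.322
  outer loop
   vertex 4.0 4.5 3.5
   vertex 1.0 4.0 0.5
   vertex 2.0 3.0 4.5
  endloop
 endfacet
 facet normal 0.908 0.147 0.393
  outer loop
   vertex 4.0 4.5 3.5
   vertex 5.0 1.0 2.5
   vertex 5.0 5.0 1.0
  endloop
 endfacet
 facet normal 0.504 -0.101 0.858
  outer loop
   vertex 4.0 4.5 3.5
   vertex 2.0 3.0 4.5
   vertex 5.0 1.0 2.5
  endloop
 endfacet
 facet normal -0.368 -0.803 -0.468
  outer loop
   vertex 2.0 1.5 4.0
   vertex 1.0 4.0 0.5
   vertex 5.0 1.0 2.5
  endloop
 endfacet
 facet normal -0.972 -0.075 0.224
  outer loop
   vertex 2.0 1.5 4.0
   vertex 2.0 3.0 4.5
   vertex 1.0 4.0 0.5
  endloop
 endfacet
 facet normal 0.389 -0.291 0.874
  outer loop
   vertex 2.0 1.5 4.0
   vertex 5.0 1.0 2.5
   vertex 2.0 3.0 4.5
  endloop
 endfacet
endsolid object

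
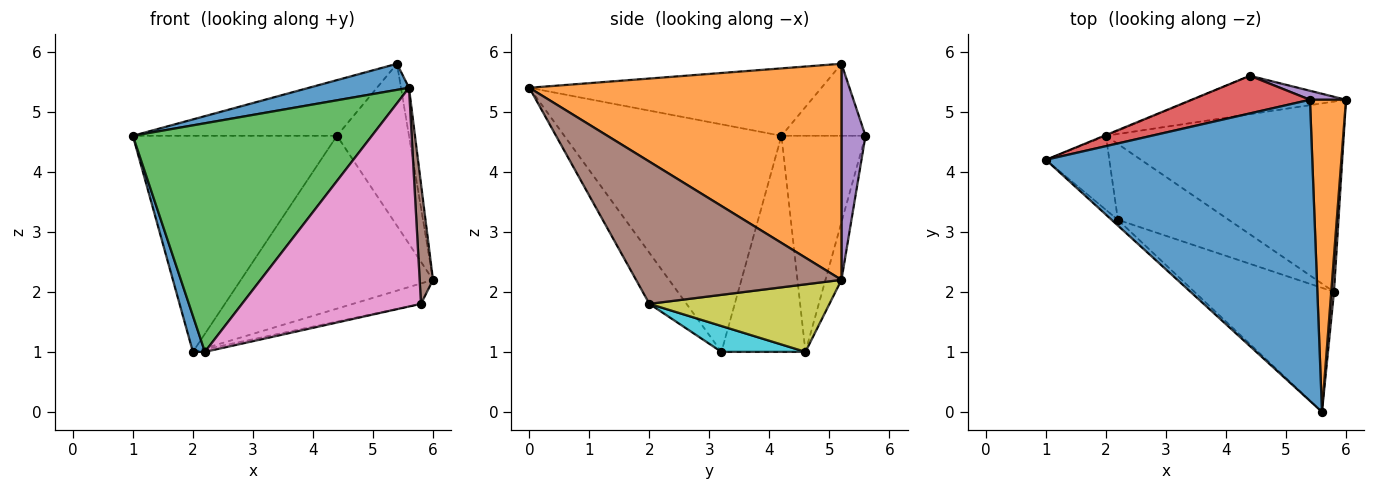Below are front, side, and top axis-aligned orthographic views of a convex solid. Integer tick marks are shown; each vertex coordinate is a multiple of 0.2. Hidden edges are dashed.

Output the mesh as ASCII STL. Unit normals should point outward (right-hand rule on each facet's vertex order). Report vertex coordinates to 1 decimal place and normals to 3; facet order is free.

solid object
 facet normal -0.244 -0.084 0.966
  outer loop
   vertex 5.4 5.2 5.8
   vertex 1.0 4.2 4.6
   vertex 5.6 0.0 5.4
  endloop
 endfacet
 facet normal 0.986 0.025 0.164
  outer loop
   vertex 5.4 5.2 5.8
   vertex 5.6 0.0 5.4
   vertex 6.0 5.2 2.2
  endloop
 endfacet
 facet normal -0.672 -0.740 -0.019
  outer loop
   vertex 2.2 3.2 1.0
   vertex 5.6 0.0 5.4
   vertex 1.0 4.2 4.6
  endloop
 endfacet
 facet normal -0.323 0.784 0.530
  outer loop
   vertex 4.4 5.6 4.6
   vertex 1.0 4.2 4.6
   vertex 5.4 5.2 5.8
  endloop
 endfacet
 facet normal 0.316 0.947 0.053
  outer loop
   vertex 4.4 5.6 4.6
   vertex 5.4 5.2 5.8
   vertex 6.0 5.2 2.2
  endloop
 endfacet
 facet normal 0.998 -0.065 0.019
  outer loop
   vertex 5.8 2.0 1.8
   vertex 6.0 5.2 2.2
   vertex 5.6 0.0 5.4
  endloop
 endfacet
 facet normal -0.177 -0.856 -0.485
  outer loop
   vertex 5.8 2.0 1.8
   vertex 5.6 0.0 5.4
   vertex 2.2 3.2 1.0
  endloop
 endfacet
 facet normal -0.081 0.973 -0.216
  outer loop
   vertex 2.0 4.6 1.0
   vertex 4.4 5.6 4.6
   vertex 6.0 5.2 2.2
  endloop
 endfacet
 facet normal 0.272 0.103 -0.957
  outer loop
   vertex 2.0 4.6 1.0
   vertex 6.0 5.2 2.2
   vertex 5.8 2.0 1.8
  endloop
 endfacet
 facet normal 0.227 0.032 -0.973
  outer loop
   vertex 2.0 4.6 1.0
   vertex 5.8 2.0 1.8
   vertex 2.2 3.2 1.0
  endloop
 endfacet
 facet normal -0.951 -0.136 -0.279
  outer loop
   vertex 2.0 4.6 1.0
   vertex 2.2 3.2 1.0
   vertex 1.0 4.2 4.6
  endloop
 endfacet
 facet normal -0.381 0.925 -0.003
  outer loop
   vertex 2.0 4.6 1.0
   vertex 1.0 4.2 4.6
   vertex 4.4 5.6 4.6
  endloop
 endfacet
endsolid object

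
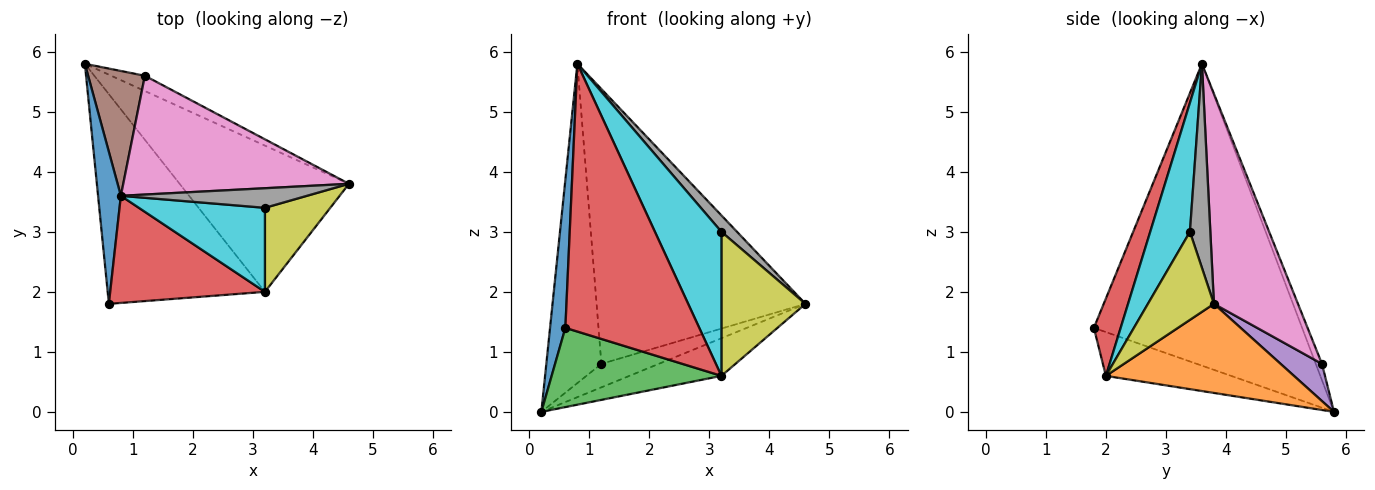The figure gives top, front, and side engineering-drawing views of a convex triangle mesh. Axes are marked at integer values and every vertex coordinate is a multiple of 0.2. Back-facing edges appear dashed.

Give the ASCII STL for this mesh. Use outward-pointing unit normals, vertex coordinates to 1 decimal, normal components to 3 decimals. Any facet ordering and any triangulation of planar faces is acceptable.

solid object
 facet normal -0.994 -0.073 0.075
  outer loop
   vertex 0.8 3.6 5.8
   vertex 0.2 5.8 0.0
   vertex 0.6 1.8 1.4
  endloop
 endfacet
 facet normal 0.454 0.222 -0.863
  outer loop
   vertex 3.2 2.0 0.6
   vertex 0.2 5.8 0.0
   vertex 4.6 3.8 1.8
  endloop
 endfacet
 facet normal -0.252 -0.342 -0.905
  outer loop
   vertex 3.2 2.0 0.6
   vertex 0.6 1.8 1.4
   vertex 0.2 5.8 0.0
  endloop
 endfacet
 facet normal 0.183 -0.913 0.365
  outer loop
   vertex 3.2 2.0 0.6
   vertex 0.8 3.6 5.8
   vertex 0.6 1.8 1.4
  endloop
 endfacet
 facet normal 0.517 0.717 -0.467
  outer loop
   vertex 1.2 5.6 0.8
   vertex 4.6 3.8 1.8
   vertex 0.2 5.8 0.0
  endloop
 endfacet
 facet normal -0.104 0.926 0.362
  outer loop
   vertex 1.2 5.6 0.8
   vertex 0.2 5.8 0.0
   vertex 0.8 3.6 5.8
  endloop
 endfacet
 facet normal 0.346 0.861 0.372
  outer loop
   vertex 1.2 5.6 0.8
   vertex 0.8 3.6 5.8
   vertex 4.6 3.8 1.8
  endloop
 endfacet
 facet normal 0.643 -0.492 0.587
  outer loop
   vertex 3.2 3.4 3.0
   vertex 4.6 3.8 1.8
   vertex 0.8 3.6 5.8
  endloop
 endfacet
 facet normal 0.562 -0.715 0.417
  outer loop
   vertex 3.2 3.4 3.0
   vertex 3.2 2.0 0.6
   vertex 4.6 3.8 1.8
  endloop
 endfacet
 facet normal 0.458 -0.768 0.448
  outer loop
   vertex 3.2 3.4 3.0
   vertex 0.8 3.6 5.8
   vertex 3.2 2.0 0.6
  endloop
 endfacet
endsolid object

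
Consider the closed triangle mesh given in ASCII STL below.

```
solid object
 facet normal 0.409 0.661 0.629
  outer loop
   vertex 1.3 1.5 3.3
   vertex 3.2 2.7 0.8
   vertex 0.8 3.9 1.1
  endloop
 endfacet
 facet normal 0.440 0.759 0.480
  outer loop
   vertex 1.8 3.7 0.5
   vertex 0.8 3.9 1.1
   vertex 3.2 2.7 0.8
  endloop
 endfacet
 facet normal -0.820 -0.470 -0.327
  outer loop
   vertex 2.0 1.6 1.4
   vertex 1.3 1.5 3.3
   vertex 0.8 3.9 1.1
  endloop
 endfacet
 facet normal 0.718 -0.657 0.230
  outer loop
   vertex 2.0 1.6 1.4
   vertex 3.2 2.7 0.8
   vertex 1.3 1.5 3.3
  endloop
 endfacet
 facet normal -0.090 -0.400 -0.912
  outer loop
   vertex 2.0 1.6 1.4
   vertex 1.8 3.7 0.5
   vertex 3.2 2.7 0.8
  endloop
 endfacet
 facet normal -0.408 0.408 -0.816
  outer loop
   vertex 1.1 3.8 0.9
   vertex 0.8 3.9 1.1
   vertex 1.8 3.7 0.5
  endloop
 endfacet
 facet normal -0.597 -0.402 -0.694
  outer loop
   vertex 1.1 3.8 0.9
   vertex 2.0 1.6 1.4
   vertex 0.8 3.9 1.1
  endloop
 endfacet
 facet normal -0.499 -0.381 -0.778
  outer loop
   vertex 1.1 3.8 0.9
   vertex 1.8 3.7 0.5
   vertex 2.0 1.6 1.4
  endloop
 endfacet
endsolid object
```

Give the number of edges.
12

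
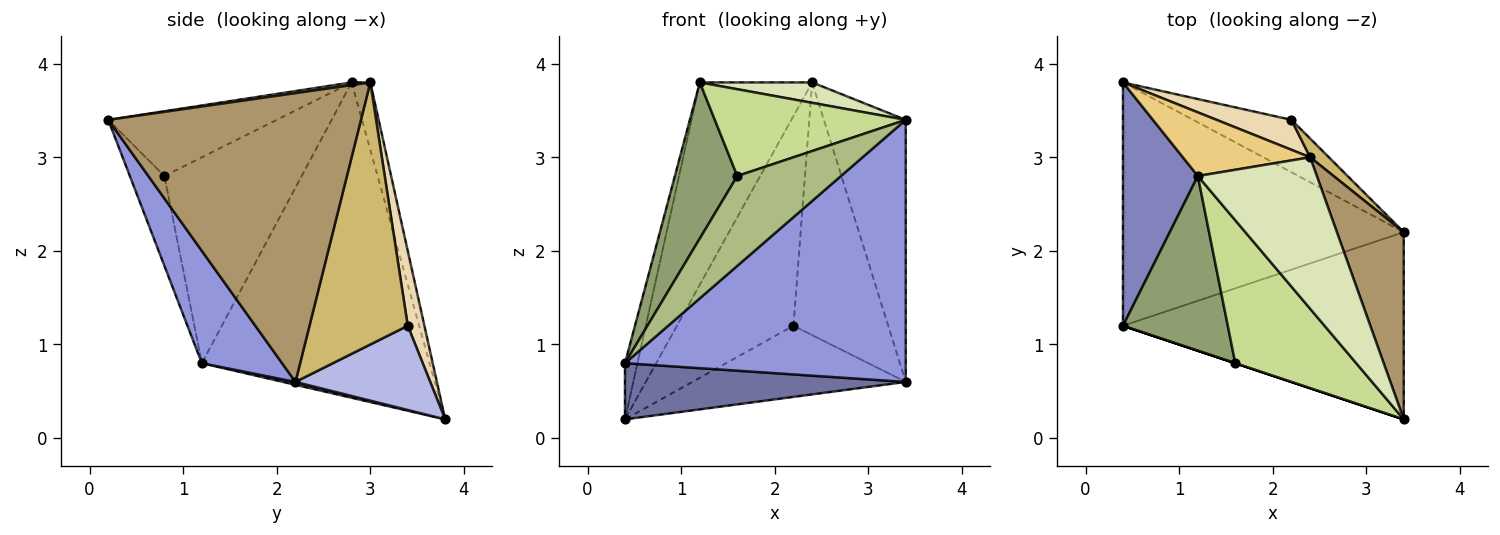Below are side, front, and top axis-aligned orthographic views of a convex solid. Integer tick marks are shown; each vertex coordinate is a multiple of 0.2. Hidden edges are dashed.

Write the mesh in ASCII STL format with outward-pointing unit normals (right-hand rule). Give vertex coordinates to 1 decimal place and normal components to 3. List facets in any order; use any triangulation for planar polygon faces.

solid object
 facet normal 0.010 -0.225 -0.974
  outer loop
   vertex 0.4 3.8 0.2
   vertex 3.4 2.2 0.6
   vertex 0.4 1.2 0.8
  endloop
 endfacet
 facet normal -0.972 0.053 0.231
  outer loop
   vertex 1.2 2.8 3.8
   vertex 0.4 3.8 0.2
   vertex 0.4 1.2 0.8
  endloop
 endfacet
 facet normal 0.226 -0.793 -0.566
  outer loop
   vertex 3.4 0.2 3.4
   vertex 0.4 1.2 0.8
   vertex 3.4 2.2 0.6
  endloop
 endfacet
 facet normal 0.453 0.718 -0.529
  outer loop
   vertex 2.2 3.4 1.2
   vertex 3.4 2.2 0.6
   vertex 0.4 3.8 0.2
  endloop
 endfacet
 facet normal -0.826 -0.375 0.420
  outer loop
   vertex 1.6 0.8 2.8
   vertex 1.2 2.8 3.8
   vertex 0.4 1.2 0.8
  endloop
 endfacet
 facet normal -0.316 -0.949 0.000
  outer loop
   vertex 1.6 0.8 2.8
   vertex 0.4 1.2 0.8
   vertex 3.4 0.2 3.4
  endloop
 endfacet
 facet normal -0.416 -0.472 0.777
  outer loop
   vertex 1.6 0.8 2.8
   vertex 3.4 0.2 3.4
   vertex 1.2 2.8 3.8
  endloop
 endfacet
 facet normal 0.022 -0.134 0.991
  outer loop
   vertex 2.4 3.0 3.8
   vertex 1.2 2.8 3.8
   vertex 3.4 0.2 3.4
  endloop
 endfacet
 facet normal 0.929 0.301 0.215
  outer loop
   vertex 2.4 3.0 3.8
   vertex 3.4 0.2 3.4
   vertex 3.4 2.2 0.6
  endloop
 endfacet
 facet normal 0.719 0.693 0.051
  outer loop
   vertex 2.4 3.0 3.8
   vertex 3.4 2.2 0.6
   vertex 2.2 3.4 1.2
  endloop
 endfacet
 facet normal -0.157 0.942 0.297
  outer loop
   vertex 2.4 3.0 3.8
   vertex 0.4 3.8 0.2
   vertex 1.2 2.8 3.8
  endloop
 endfacet
 facet normal 0.140 0.980 0.140
  outer loop
   vertex 2.4 3.0 3.8
   vertex 2.2 3.4 1.2
   vertex 0.4 3.8 0.2
  endloop
 endfacet
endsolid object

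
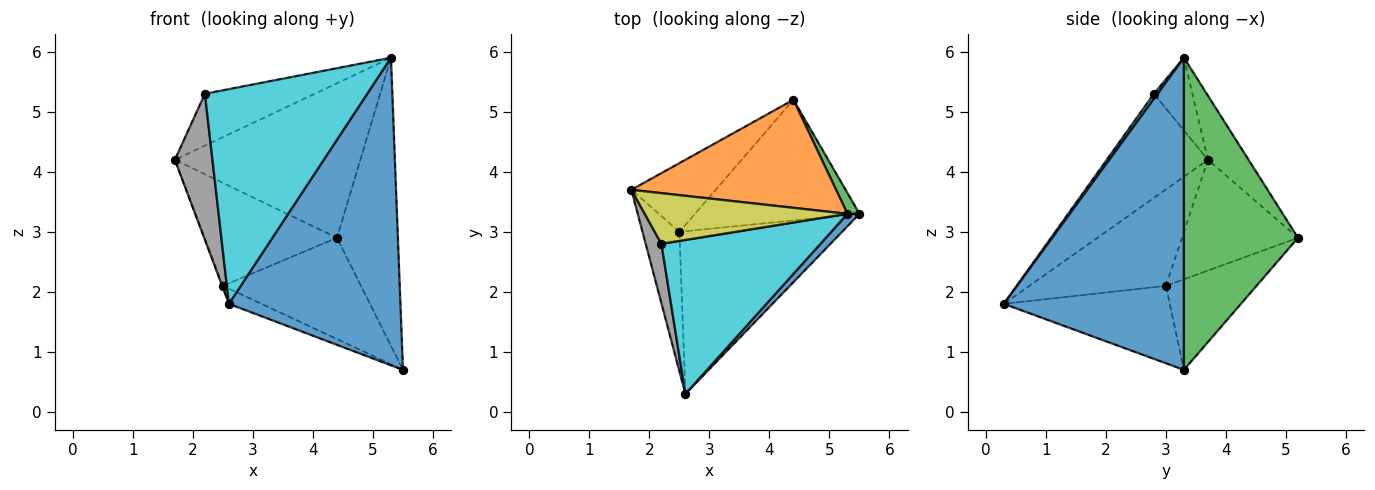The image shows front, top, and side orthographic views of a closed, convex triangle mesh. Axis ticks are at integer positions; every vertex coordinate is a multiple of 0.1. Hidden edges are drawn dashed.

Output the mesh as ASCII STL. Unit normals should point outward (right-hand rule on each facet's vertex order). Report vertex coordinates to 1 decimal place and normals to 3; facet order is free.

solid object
 facet normal 0.724 -0.689 0.028
  outer loop
   vertex 5.3 3.3 5.9
   vertex 2.6 0.3 1.8
   vertex 5.5 3.3 0.7
  endloop
 endfacet
 facet normal -0.177 0.807 0.564
  outer loop
   vertex 4.4 5.2 2.9
   vertex 1.7 3.7 4.2
   vertex 5.3 3.3 5.9
  endloop
 endfacet
 facet normal 0.881 0.471 0.034
  outer loop
   vertex 4.4 5.2 2.9
   vertex 5.3 3.3 5.9
   vertex 5.5 3.3 0.7
  endloop
 endfacet
 facet normal -0.934 0.005 -0.357
  outer loop
   vertex 2.5 3.0 2.1
   vertex 2.6 0.3 1.8
   vertex 1.7 3.7 4.2
  endloop
 endfacet
 facet normal -0.428 0.084 -0.900
  outer loop
   vertex 2.5 3.0 2.1
   vertex 5.5 3.3 0.7
   vertex 2.6 0.3 1.8
  endloop
 endfacet
 facet normal -0.589 0.672 -0.448
  outer loop
   vertex 2.5 3.0 2.1
   vertex 1.7 3.7 4.2
   vertex 4.4 5.2 2.9
  endloop
 endfacet
 facet normal -0.389 0.592 -0.706
  outer loop
   vertex 2.5 3.0 2.1
   vertex 4.4 5.2 2.9
   vertex 5.5 3.3 0.7
  endloop
 endfacet
 facet normal -0.928 -0.345 0.140
  outer loop
   vertex 2.2 2.8 5.3
   vertex 1.7 3.7 4.2
   vertex 2.6 0.3 1.8
  endloop
 endfacet
 facet normal -0.243 0.694 0.678
  outer loop
   vertex 2.2 2.8 5.3
   vertex 5.3 3.3 5.9
   vertex 1.7 3.7 4.2
  endloop
 endfacet
 facet normal 0.018 -0.813 0.583
  outer loop
   vertex 2.2 2.8 5.3
   vertex 2.6 0.3 1.8
   vertex 5.3 3.3 5.9
  endloop
 endfacet
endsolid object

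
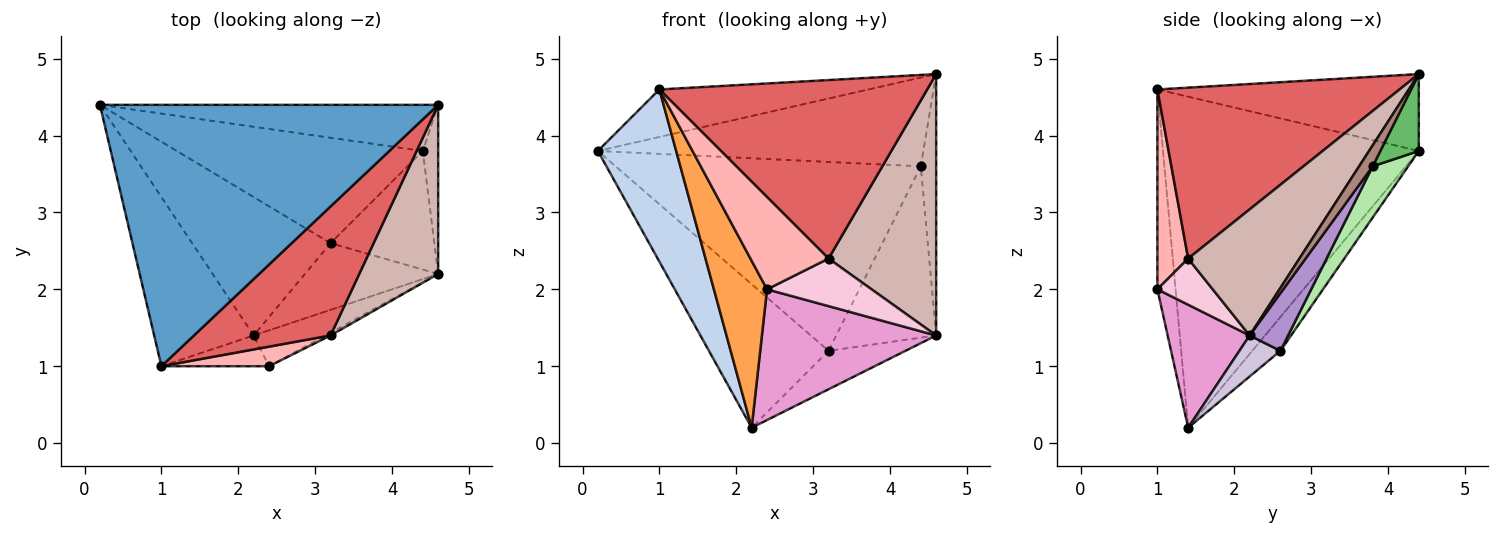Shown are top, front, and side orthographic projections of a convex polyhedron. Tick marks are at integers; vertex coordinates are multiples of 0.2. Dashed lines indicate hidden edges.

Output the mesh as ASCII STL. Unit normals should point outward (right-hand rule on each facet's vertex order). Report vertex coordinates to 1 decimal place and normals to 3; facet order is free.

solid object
 facet normal -0.218 0.175 0.960
  outer loop
   vertex 1.0 1.0 4.6
   vertex 4.6 4.4 4.8
   vertex 0.2 4.4 3.8
  endloop
 endfacet
 facet normal -0.919 -0.281 -0.276
  outer loop
   vertex 1.0 1.0 4.6
   vertex 0.2 4.4 3.8
   vertex 2.2 1.4 0.2
  endloop
 endfacet
 facet normal -0.319 -0.932 -0.172
  outer loop
   vertex 1.0 1.0 4.6
   vertex 2.2 1.4 0.2
   vertex 2.4 1.0 2.0
  endloop
 endfacet
 facet normal -0.167 0.710 -0.684
  outer loop
   vertex 3.2 2.6 1.2
   vertex 2.2 1.4 0.2
   vertex 0.2 4.4 3.8
  endloop
 endfacet
 facet normal 0.104 0.882 -0.459
  outer loop
   vertex 4.4 3.8 3.6
   vertex 0.2 4.4 3.8
   vertex 4.6 4.4 4.8
  endloop
 endfacet
 facet normal 0.101 0.869 -0.485
  outer loop
   vertex 4.4 3.8 3.6
   vertex 3.2 2.6 1.2
   vertex 0.2 4.4 3.8
  endloop
 endfacet
 facet normal 0.591 -0.654 0.472
  outer loop
   vertex 3.2 1.4 2.4
   vertex 4.6 4.4 4.8
   vertex 1.0 1.0 4.6
  endloop
 endfacet
 facet normal 0.360 -0.913 0.194
  outer loop
   vertex 3.2 1.4 2.4
   vertex 1.0 1.0 4.6
   vertex 2.4 1.0 2.0
  endloop
 endfacet
 facet normal 0.302 0.784 -0.543
  outer loop
   vertex 4.6 2.2 1.4
   vertex 3.2 2.6 1.2
   vertex 4.4 3.8 3.6
  endloop
 endfacet
 facet normal 0.258 0.483 -0.837
  outer loop
   vertex 4.6 2.2 1.4
   vertex 2.2 1.4 0.2
   vertex 3.2 2.6 1.2
  endloop
 endfacet
 facet normal 0.595 0.675 -0.437
  outer loop
   vertex 4.6 2.2 1.4
   vertex 4.4 3.8 3.6
   vertex 4.6 4.4 4.8
  endloop
 endfacet
 facet normal 0.655 -0.634 0.410
  outer loop
   vertex 4.6 2.2 1.4
   vertex 4.6 4.4 4.8
   vertex 3.2 1.4 2.4
  endloop
 endfacet
 facet normal 0.413 -0.878 -0.241
  outer loop
   vertex 4.6 2.2 1.4
   vertex 2.4 1.0 2.0
   vertex 2.2 1.4 0.2
  endloop
 endfacet
 facet normal 0.467 -0.883 -0.052
  outer loop
   vertex 4.6 2.2 1.4
   vertex 3.2 1.4 2.4
   vertex 2.4 1.0 2.0
  endloop
 endfacet
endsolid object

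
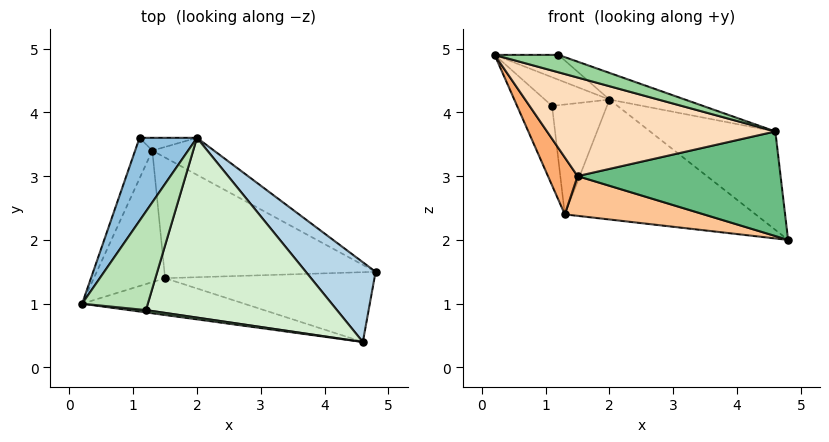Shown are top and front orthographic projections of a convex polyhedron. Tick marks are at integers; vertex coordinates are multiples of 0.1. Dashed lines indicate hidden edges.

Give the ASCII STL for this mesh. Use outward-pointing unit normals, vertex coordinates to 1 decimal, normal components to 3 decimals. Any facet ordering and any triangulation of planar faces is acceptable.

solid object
 facet normal -0.948 0.284 -0.145
  outer loop
   vertex 1.3 3.4 2.4
   vertex 0.2 1.0 4.9
   vertex 1.1 3.6 4.1
  endloop
 endfacet
 facet normal -0.104 0.325 0.940
  outer loop
   vertex 2.0 3.6 4.2
   vertex 1.1 3.6 4.1
   vertex 0.2 1.0 4.9
  endloop
 endfacet
 facet normal 0.733 0.529 0.428
  outer loop
   vertex 2.0 3.6 4.2
   vertex 4.6 0.4 3.7
   vertex 4.8 1.5 2.0
  endloop
 endfacet
 facet normal 0.436 0.860 -0.265
  outer loop
   vertex 2.0 3.6 4.2
   vertex 4.8 1.5 2.0
   vertex 1.3 3.4 2.4
  endloop
 endfacet
 facet normal 0.013 0.993 -0.115
  outer loop
   vertex 2.0 3.6 4.2
   vertex 1.3 3.4 2.4
   vertex 1.1 3.6 4.1
  endloop
 endfacet
 facet normal -0.773 -0.252 -0.582
  outer loop
   vertex 1.5 1.4 3.0
   vertex 0.2 1.0 4.9
   vertex 1.3 3.4 2.4
  endloop
 endfacet
 facet normal -0.268 -0.301 -0.915
  outer loop
   vertex 1.5 1.4 3.0
   vertex 1.3 3.4 2.4
   vertex 4.8 1.5 2.0
  endloop
 endfacet
 facet normal -0.218 -0.914 -0.342
  outer loop
   vertex 1.5 1.4 3.0
   vertex 4.6 0.4 3.7
   vertex 0.2 1.0 4.9
  endloop
 endfacet
 facet normal -0.142 -0.823 -0.549
  outer loop
   vertex 1.5 1.4 3.0
   vertex 4.8 1.5 2.0
   vertex 4.6 0.4 3.7
  endloop
 endfacet
 facet normal -0.099 -0.986 0.132
  outer loop
   vertex 1.2 0.9 4.9
   vertex 0.2 1.0 4.9
   vertex 4.6 0.4 3.7
  endloop
 endfacet
 facet normal 0.024 0.244 0.969
  outer loop
   vertex 1.2 0.9 4.9
   vertex 2.0 3.6 4.2
   vertex 0.2 1.0 4.9
  endloop
 endfacet
 facet normal 0.348 0.137 0.928
  outer loop
   vertex 1.2 0.9 4.9
   vertex 4.6 0.4 3.7
   vertex 2.0 3.6 4.2
  endloop
 endfacet
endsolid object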